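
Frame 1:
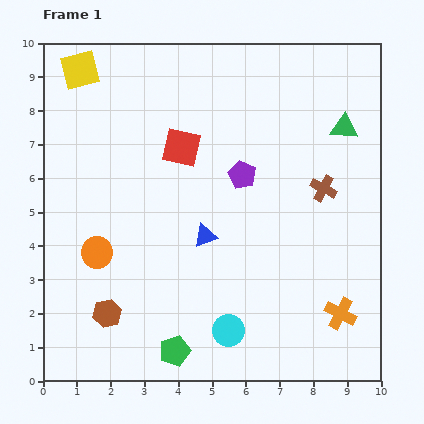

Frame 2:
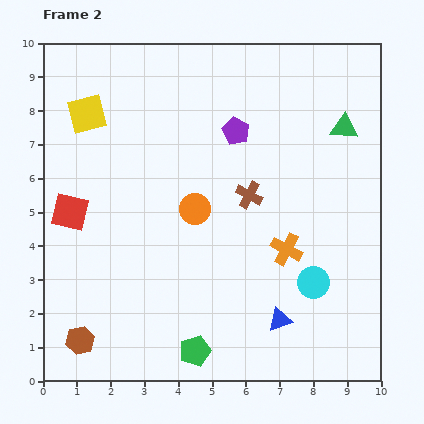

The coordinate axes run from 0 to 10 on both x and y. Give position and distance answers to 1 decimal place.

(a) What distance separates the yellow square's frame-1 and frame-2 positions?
1.3

The yellow square moved from (1.1, 9.2) to (1.3, 7.9), a distance of √(0.2² + 1.3²) ≈ 1.3.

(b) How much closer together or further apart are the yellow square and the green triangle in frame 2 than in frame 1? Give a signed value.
-0.4

Distance in frame 1: 8.0. Distance in frame 2: 7.6.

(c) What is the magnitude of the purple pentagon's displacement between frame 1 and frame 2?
1.3

The purple pentagon moved from (5.9, 6.1) to (5.7, 7.4), a distance of √(0.2² + 1.3²) ≈ 1.3.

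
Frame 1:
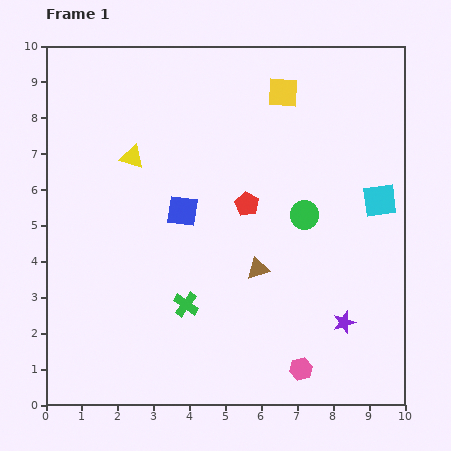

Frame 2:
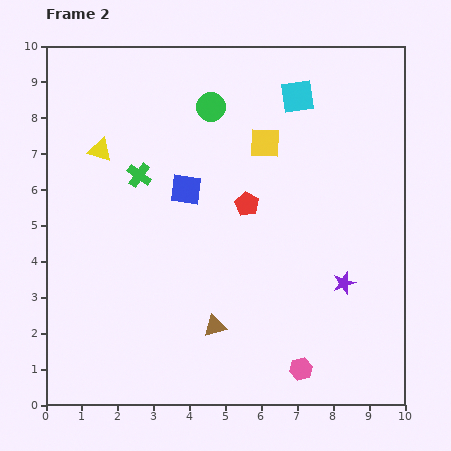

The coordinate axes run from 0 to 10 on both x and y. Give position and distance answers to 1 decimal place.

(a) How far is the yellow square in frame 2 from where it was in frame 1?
1.5

The yellow square moved from (6.6, 8.7) to (6.1, 7.3), a distance of √(0.5² + 1.4²) ≈ 1.5.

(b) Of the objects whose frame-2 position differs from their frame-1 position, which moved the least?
the blue square

(moved 0.6)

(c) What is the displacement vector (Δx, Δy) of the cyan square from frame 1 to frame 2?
(-2.3, 2.9)

The cyan square was at (9.3, 5.7) in frame 1 and (7.0, 8.6) in frame 2.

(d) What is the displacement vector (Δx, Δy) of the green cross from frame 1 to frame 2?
(-1.3, 3.6)

The green cross was at (3.9, 2.8) in frame 1 and (2.6, 6.4) in frame 2.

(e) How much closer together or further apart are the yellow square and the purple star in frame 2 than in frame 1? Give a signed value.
-2.1

Distance in frame 1: 6.6. Distance in frame 2: 4.5.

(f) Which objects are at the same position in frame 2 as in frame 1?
the red pentagon, the pink hexagon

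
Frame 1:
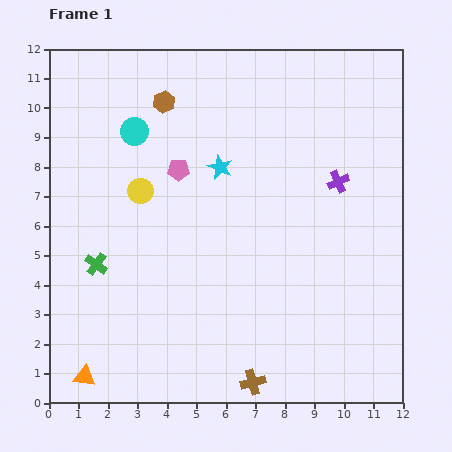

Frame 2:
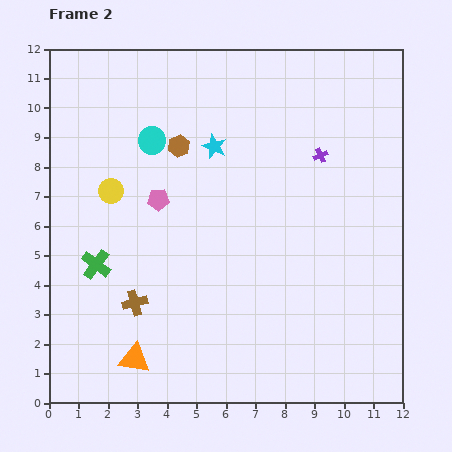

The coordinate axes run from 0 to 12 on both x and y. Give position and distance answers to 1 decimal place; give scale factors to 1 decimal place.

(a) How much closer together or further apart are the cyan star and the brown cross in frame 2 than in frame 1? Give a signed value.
-1.5

Distance in frame 1: 7.4. Distance in frame 2: 5.9.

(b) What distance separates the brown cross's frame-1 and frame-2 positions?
4.8

The brown cross moved from (6.9, 0.7) to (2.9, 3.4), a distance of √(4.0² + 2.7²) ≈ 4.8.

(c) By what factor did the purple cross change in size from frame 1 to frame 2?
0.7×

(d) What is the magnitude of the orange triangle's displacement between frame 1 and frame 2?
1.8

The orange triangle moved from (1.2, 0.9) to (2.9, 1.5), a distance of √(1.7² + 0.6²) ≈ 1.8.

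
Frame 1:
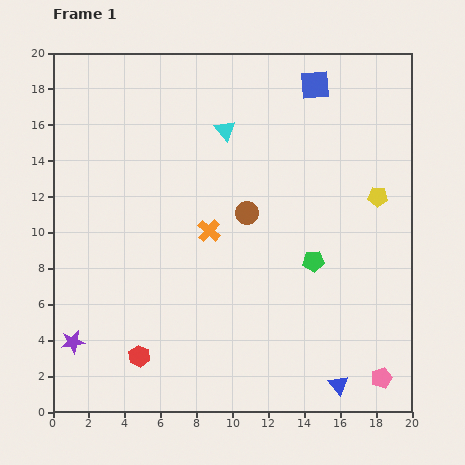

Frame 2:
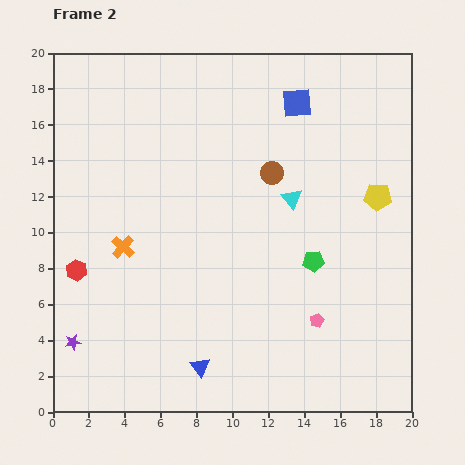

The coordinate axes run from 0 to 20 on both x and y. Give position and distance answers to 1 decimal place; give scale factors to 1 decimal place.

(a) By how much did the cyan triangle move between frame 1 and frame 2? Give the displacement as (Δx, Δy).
(3.7, -3.8)

The cyan triangle was at (9.6, 15.7) in frame 1 and (13.3, 11.9) in frame 2.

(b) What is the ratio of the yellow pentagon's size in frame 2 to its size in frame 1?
1.4×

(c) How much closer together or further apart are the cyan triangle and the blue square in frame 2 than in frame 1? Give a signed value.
-0.3

Distance in frame 1: 5.6. Distance in frame 2: 5.3.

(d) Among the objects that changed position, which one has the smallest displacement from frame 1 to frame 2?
the blue square

(moved 1.4)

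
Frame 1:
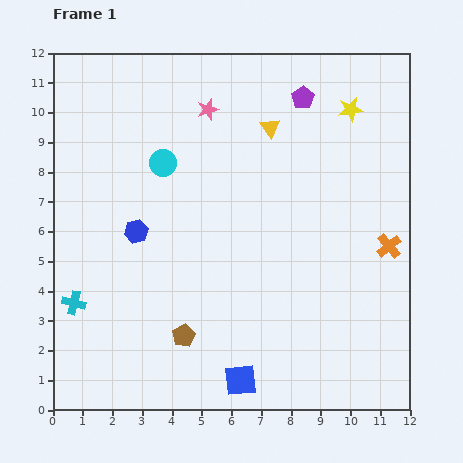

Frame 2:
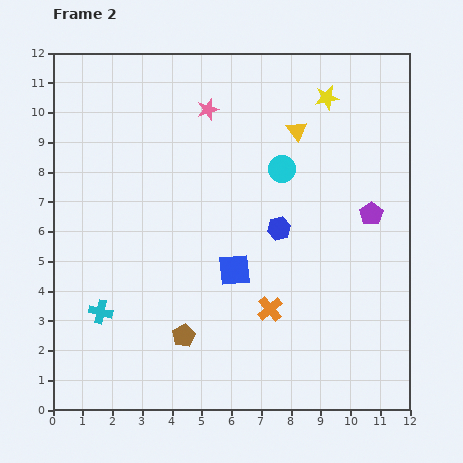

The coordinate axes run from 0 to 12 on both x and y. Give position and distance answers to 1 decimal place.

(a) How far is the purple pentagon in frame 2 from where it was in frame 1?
4.5

The purple pentagon moved from (8.4, 10.5) to (10.7, 6.6), a distance of √(2.3² + 3.9²) ≈ 4.5.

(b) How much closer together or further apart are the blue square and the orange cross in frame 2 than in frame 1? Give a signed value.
-4.9

Distance in frame 1: 6.7. Distance in frame 2: 1.8.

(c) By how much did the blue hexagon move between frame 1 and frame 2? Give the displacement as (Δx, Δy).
(4.8, 0.1)

The blue hexagon was at (2.8, 6.0) in frame 1 and (7.6, 6.1) in frame 2.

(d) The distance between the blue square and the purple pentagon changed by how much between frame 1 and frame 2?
-4.7

Distance in frame 1: 9.7. Distance in frame 2: 5.0.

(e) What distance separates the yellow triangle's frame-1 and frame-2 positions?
0.9

The yellow triangle moved from (7.3, 9.5) to (8.2, 9.4), a distance of √(0.9² + 0.1²) ≈ 0.9.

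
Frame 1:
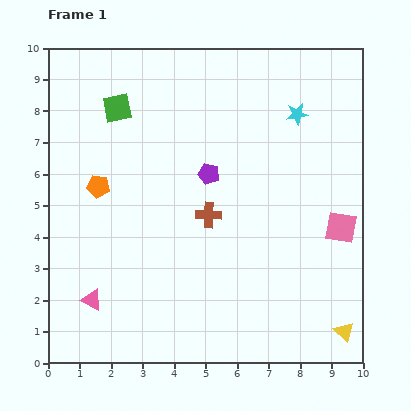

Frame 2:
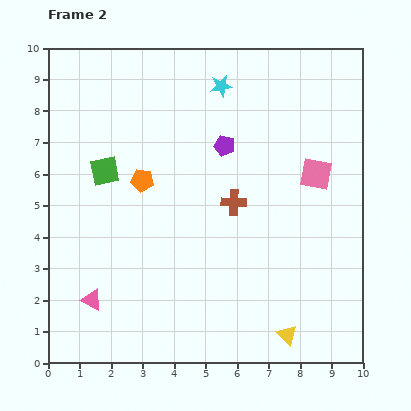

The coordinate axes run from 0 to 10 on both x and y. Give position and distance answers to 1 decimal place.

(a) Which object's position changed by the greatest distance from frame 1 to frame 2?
the cyan star

(moved 2.6; next 2.0)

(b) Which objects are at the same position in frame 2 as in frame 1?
the pink triangle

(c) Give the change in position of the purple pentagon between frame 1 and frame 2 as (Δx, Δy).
(0.5, 0.9)

The purple pentagon was at (5.1, 6.0) in frame 1 and (5.6, 6.9) in frame 2.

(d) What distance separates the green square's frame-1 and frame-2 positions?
2.0

The green square moved from (2.2, 8.1) to (1.8, 6.1), a distance of √(0.4² + 2.0²) ≈ 2.0.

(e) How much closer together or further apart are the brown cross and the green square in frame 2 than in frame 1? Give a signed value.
-0.3

Distance in frame 1: 4.5. Distance in frame 2: 4.2.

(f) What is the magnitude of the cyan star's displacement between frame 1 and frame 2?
2.6

The cyan star moved from (7.9, 7.9) to (5.5, 8.8), a distance of √(2.4² + 0.9²) ≈ 2.6.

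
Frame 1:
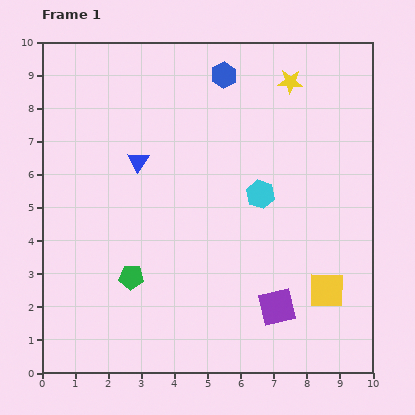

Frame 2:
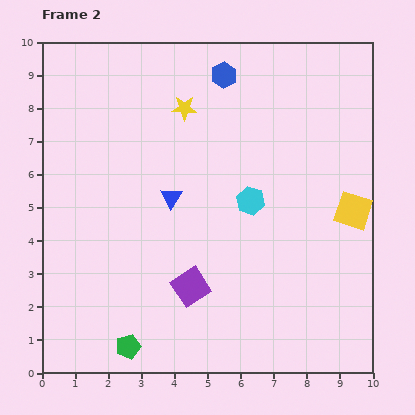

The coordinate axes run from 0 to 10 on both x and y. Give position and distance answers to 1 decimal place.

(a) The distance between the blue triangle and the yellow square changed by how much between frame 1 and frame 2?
-1.4

Distance in frame 1: 6.9. Distance in frame 2: 5.5.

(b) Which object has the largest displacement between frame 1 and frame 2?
the yellow star

(moved 3.3; next 2.7)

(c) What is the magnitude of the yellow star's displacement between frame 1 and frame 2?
3.3

The yellow star moved from (7.5, 8.8) to (4.3, 8.0), a distance of √(3.2² + 0.8²) ≈ 3.3.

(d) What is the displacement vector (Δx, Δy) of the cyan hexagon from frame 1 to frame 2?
(-0.3, -0.2)

The cyan hexagon was at (6.6, 5.4) in frame 1 and (6.3, 5.2) in frame 2.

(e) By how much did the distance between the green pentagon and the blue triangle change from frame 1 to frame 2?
+1.2

Distance in frame 1: 3.5. Distance in frame 2: 4.7.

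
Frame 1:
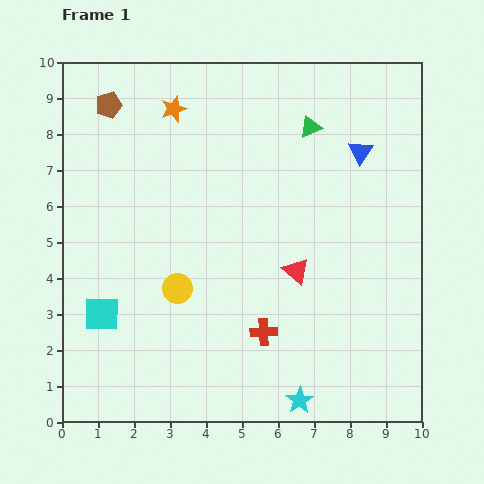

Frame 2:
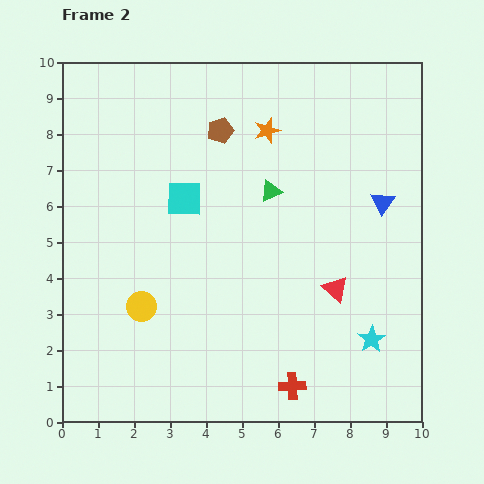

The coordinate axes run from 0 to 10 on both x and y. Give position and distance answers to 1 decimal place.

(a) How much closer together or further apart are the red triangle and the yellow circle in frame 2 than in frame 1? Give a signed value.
+2.1

Distance in frame 1: 3.3. Distance in frame 2: 5.4.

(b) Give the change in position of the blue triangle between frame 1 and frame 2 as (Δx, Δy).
(0.6, -1.4)

The blue triangle was at (8.3, 7.5) in frame 1 and (8.9, 6.1) in frame 2.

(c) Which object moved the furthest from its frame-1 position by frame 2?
the cyan square

(moved 3.9; next 3.2)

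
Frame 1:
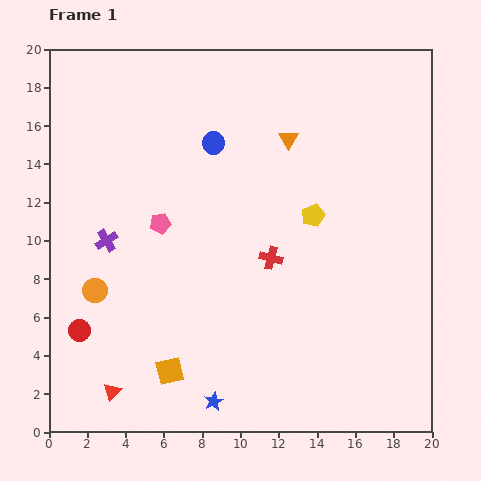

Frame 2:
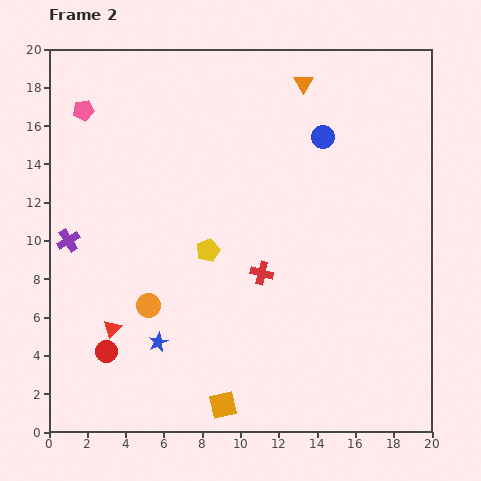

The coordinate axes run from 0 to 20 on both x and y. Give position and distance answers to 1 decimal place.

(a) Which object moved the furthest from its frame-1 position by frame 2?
the pink pentagon

(moved 7.1; next 5.8)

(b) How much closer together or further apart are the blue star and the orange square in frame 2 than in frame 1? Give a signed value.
+1.9

Distance in frame 1: 2.8. Distance in frame 2: 4.7.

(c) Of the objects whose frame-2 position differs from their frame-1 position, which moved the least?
the red cross

(moved 0.9)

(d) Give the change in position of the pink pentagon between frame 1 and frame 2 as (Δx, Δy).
(-4.0, 5.9)

The pink pentagon was at (5.8, 10.9) in frame 1 and (1.8, 16.8) in frame 2.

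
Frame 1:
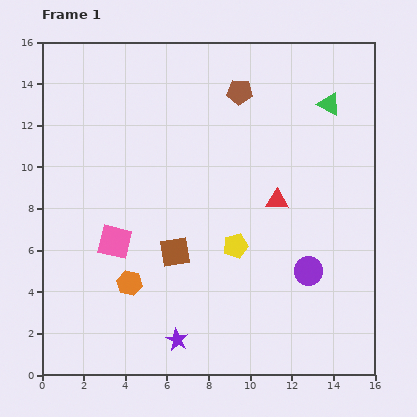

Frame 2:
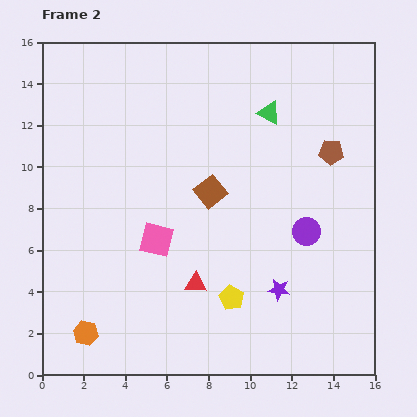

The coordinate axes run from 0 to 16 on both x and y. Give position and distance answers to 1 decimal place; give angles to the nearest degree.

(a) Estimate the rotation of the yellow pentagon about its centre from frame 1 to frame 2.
30° counter-clockwise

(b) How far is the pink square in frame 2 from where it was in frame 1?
2.0

The pink square moved from (3.5, 6.4) to (5.5, 6.5), a distance of √(2.0² + 0.1²) ≈ 2.0.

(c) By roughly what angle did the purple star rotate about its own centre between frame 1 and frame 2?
20° counter-clockwise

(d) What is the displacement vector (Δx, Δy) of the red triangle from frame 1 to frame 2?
(-3.9, -4.0)

The red triangle was at (11.3, 8.4) in frame 1 and (7.4, 4.4) in frame 2.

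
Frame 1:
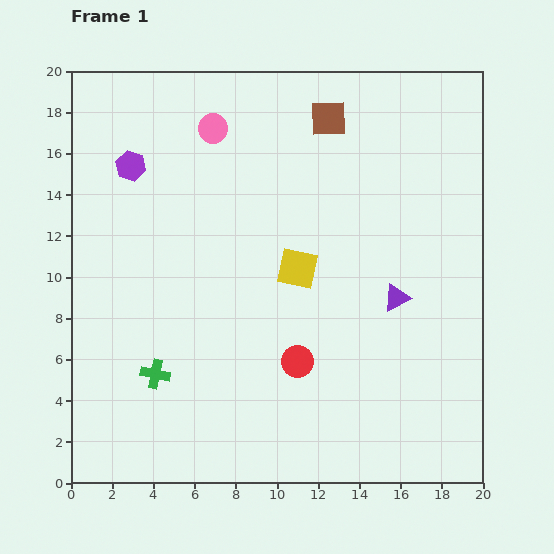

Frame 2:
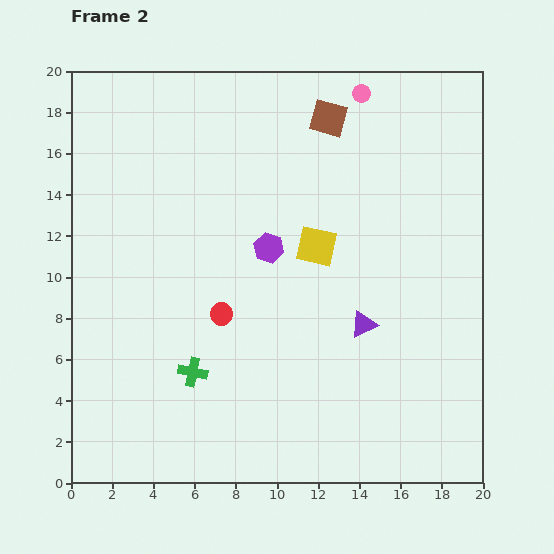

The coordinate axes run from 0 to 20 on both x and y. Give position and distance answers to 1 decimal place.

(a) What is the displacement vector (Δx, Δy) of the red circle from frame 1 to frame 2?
(-3.7, 2.3)

The red circle was at (11.0, 5.9) in frame 1 and (7.3, 8.2) in frame 2.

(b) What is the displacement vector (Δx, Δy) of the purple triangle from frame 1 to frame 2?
(-1.6, -1.3)

The purple triangle was at (15.8, 9.0) in frame 1 and (14.2, 7.7) in frame 2.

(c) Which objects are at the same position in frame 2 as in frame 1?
the brown square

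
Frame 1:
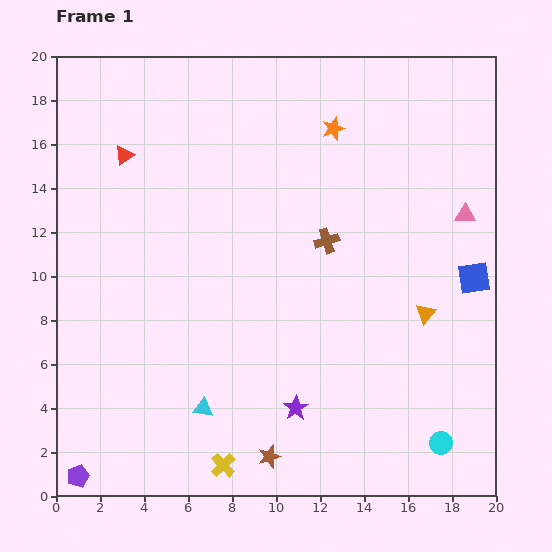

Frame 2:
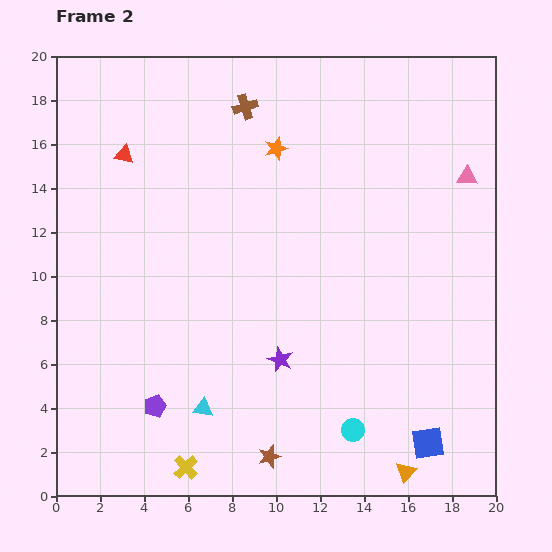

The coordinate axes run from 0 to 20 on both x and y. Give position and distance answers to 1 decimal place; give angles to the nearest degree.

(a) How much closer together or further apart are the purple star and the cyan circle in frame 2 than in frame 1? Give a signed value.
-2.2

Distance in frame 1: 6.8. Distance in frame 2: 4.6.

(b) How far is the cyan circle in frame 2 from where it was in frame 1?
4.0

The cyan circle moved from (17.5, 2.4) to (13.5, 3.0), a distance of √(4.0² + 0.6²) ≈ 4.0.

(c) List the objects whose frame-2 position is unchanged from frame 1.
the red triangle, the cyan triangle, the brown star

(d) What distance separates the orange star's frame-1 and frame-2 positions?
2.8

The orange star moved from (12.6, 16.7) to (10.0, 15.8), a distance of √(2.6² + 0.9²) ≈ 2.8.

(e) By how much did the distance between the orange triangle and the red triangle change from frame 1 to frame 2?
+3.8

Distance in frame 1: 15.5. Distance in frame 2: 19.3.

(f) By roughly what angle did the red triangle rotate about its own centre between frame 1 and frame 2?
46° clockwise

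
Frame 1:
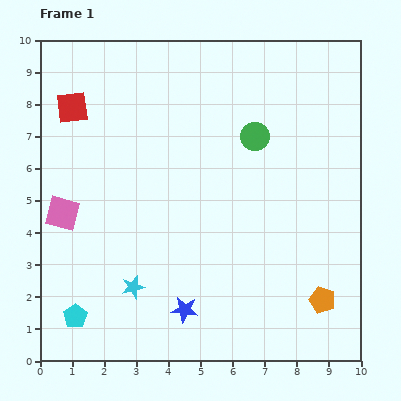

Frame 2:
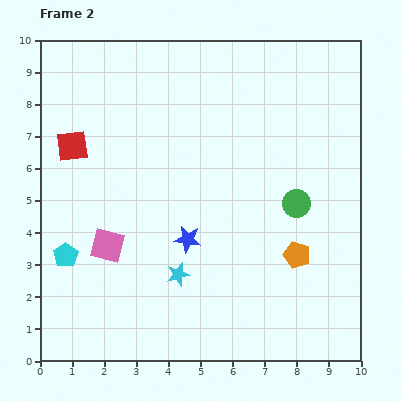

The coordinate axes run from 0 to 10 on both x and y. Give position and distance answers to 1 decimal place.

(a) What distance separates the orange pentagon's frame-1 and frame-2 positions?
1.6

The orange pentagon moved from (8.8, 1.9) to (8.0, 3.3), a distance of √(0.8² + 1.4²) ≈ 1.6.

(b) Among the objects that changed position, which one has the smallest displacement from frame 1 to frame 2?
the red square

(moved 1.2)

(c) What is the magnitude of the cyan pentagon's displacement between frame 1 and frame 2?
1.9

The cyan pentagon moved from (1.1, 1.4) to (0.8, 3.3), a distance of √(0.3² + 1.9²) ≈ 1.9.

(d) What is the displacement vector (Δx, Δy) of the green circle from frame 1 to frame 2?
(1.3, -2.1)

The green circle was at (6.7, 7.0) in frame 1 and (8.0, 4.9) in frame 2.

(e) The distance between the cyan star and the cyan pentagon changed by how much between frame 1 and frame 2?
+1.6

Distance in frame 1: 2.0. Distance in frame 2: 3.6.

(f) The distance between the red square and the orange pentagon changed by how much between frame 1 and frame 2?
-2.0

Distance in frame 1: 9.8. Distance in frame 2: 7.8.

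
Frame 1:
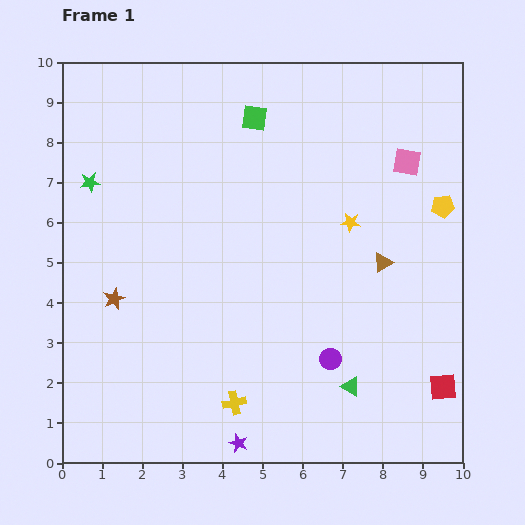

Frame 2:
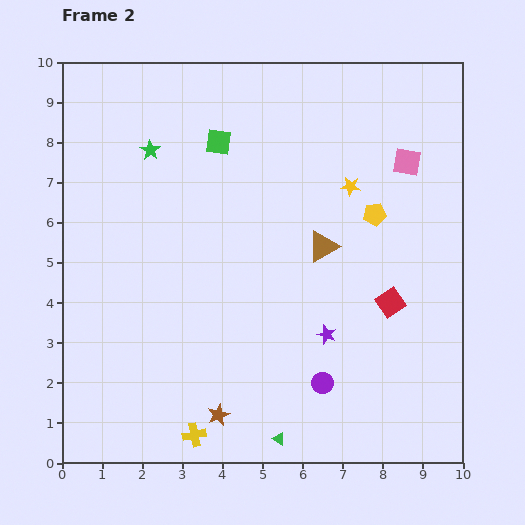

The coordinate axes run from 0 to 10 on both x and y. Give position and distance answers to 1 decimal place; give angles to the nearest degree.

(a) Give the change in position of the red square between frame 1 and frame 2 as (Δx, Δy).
(-1.3, 2.1)

The red square was at (9.5, 1.9) in frame 1 and (8.2, 4.0) in frame 2.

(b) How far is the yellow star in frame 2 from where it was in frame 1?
0.9

The yellow star moved from (7.2, 6.0) to (7.2, 6.9), a distance of √(0.0² + 0.9²) ≈ 0.9.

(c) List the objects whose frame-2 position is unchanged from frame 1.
the pink square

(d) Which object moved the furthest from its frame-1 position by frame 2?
the brown star

(moved 3.9; next 3.5)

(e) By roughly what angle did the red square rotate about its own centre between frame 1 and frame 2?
29° counter-clockwise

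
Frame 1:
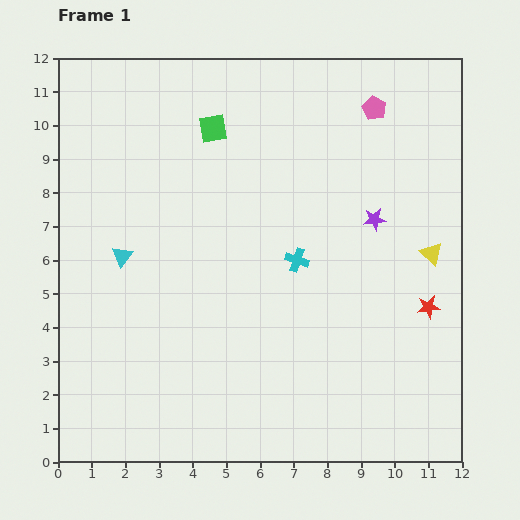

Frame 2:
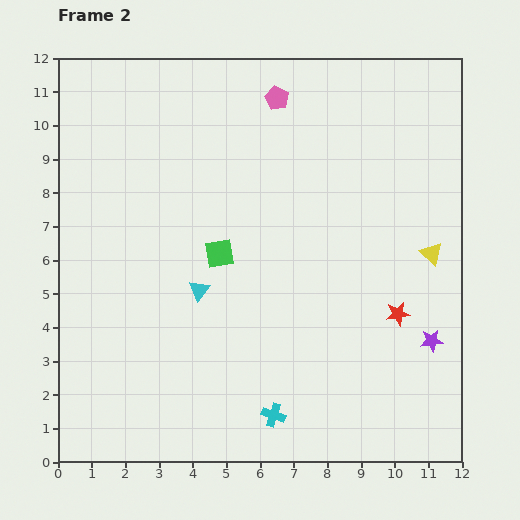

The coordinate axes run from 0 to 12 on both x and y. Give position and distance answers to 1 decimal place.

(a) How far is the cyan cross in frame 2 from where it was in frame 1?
4.7

The cyan cross moved from (7.1, 6.0) to (6.4, 1.4), a distance of √(0.7² + 4.6²) ≈ 4.7.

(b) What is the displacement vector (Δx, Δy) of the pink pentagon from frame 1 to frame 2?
(-2.9, 0.3)

The pink pentagon was at (9.4, 10.5) in frame 1 and (6.5, 10.8) in frame 2.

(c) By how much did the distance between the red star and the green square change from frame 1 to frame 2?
-2.7

Distance in frame 1: 8.3. Distance in frame 2: 5.6.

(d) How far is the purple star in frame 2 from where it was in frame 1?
4.0

The purple star moved from (9.4, 7.2) to (11.1, 3.6), a distance of √(1.7² + 3.6²) ≈ 4.0.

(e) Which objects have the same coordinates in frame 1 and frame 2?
the yellow triangle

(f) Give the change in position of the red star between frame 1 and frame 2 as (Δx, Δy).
(-0.9, -0.2)

The red star was at (11.0, 4.6) in frame 1 and (10.1, 4.4) in frame 2.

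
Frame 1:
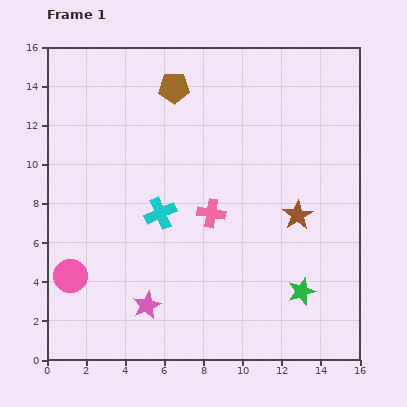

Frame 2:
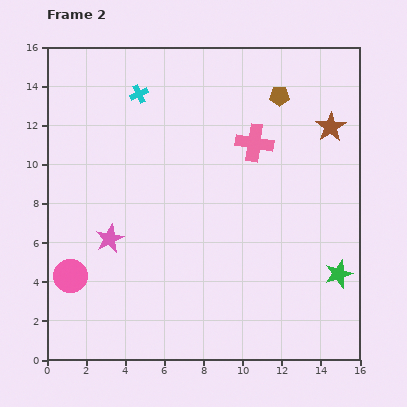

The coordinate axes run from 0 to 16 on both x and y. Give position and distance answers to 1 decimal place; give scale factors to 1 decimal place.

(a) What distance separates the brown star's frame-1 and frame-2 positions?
4.8

The brown star moved from (12.8, 7.4) to (14.5, 11.9), a distance of √(1.7² + 4.5²) ≈ 4.8.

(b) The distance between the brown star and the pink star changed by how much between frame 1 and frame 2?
+3.7

Distance in frame 1: 9.0. Distance in frame 2: 12.7.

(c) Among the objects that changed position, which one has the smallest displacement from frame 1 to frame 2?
the green star

(moved 2.1)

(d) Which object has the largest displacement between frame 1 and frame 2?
the cyan cross

(moved 6.2; next 5.4)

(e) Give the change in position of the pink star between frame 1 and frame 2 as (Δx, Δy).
(-1.9, 3.4)

The pink star was at (5.1, 2.8) in frame 1 and (3.2, 6.2) in frame 2.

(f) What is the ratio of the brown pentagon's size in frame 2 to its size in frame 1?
0.6×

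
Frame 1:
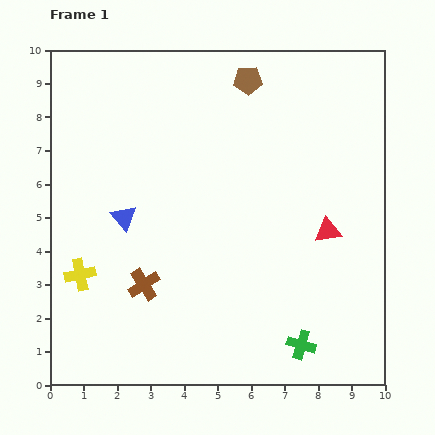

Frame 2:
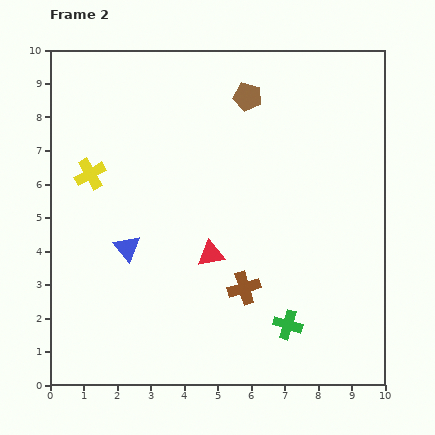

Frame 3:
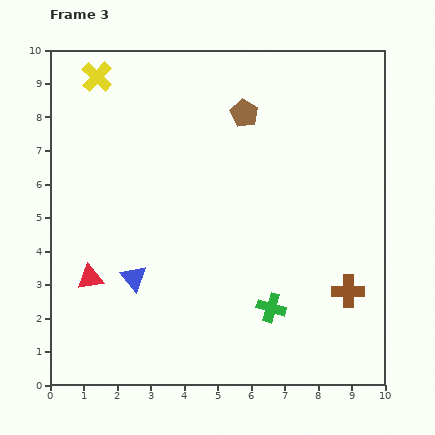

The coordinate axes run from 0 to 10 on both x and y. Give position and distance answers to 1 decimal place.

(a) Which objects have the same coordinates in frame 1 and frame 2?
none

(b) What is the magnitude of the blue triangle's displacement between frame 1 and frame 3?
1.8

The blue triangle moved from (2.2, 5.0) to (2.5, 3.2), a distance of √(0.3² + 1.8²) ≈ 1.8.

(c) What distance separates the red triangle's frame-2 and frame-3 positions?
3.7

The red triangle moved from (4.8, 3.9) to (1.2, 3.2), a distance of √(3.6² + 0.7²) ≈ 3.7.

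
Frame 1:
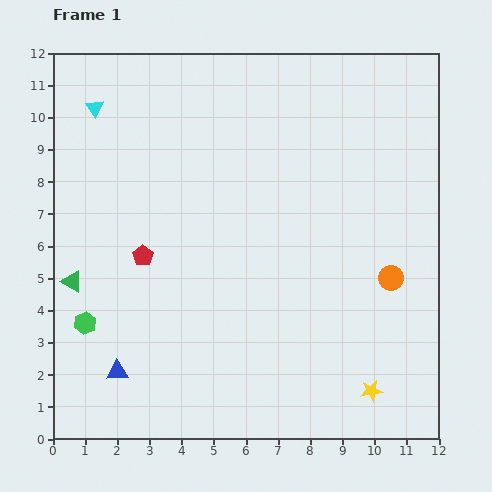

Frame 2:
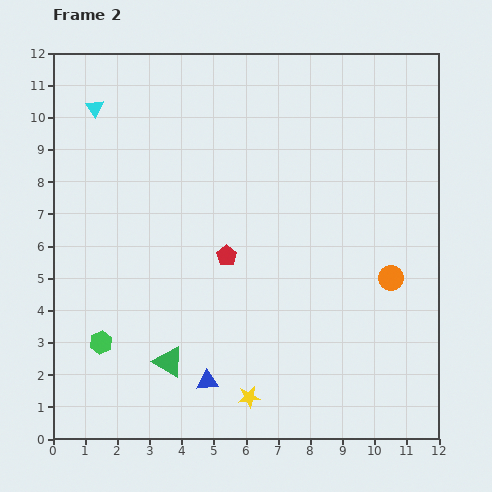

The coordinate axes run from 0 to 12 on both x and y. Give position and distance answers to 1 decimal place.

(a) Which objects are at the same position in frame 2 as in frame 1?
the cyan triangle, the orange circle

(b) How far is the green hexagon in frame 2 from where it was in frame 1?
0.8

The green hexagon moved from (1.0, 3.6) to (1.5, 3.0), a distance of √(0.5² + 0.6²) ≈ 0.8.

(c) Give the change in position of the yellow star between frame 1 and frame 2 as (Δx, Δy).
(-3.8, -0.2)

The yellow star was at (9.9, 1.5) in frame 1 and (6.1, 1.3) in frame 2.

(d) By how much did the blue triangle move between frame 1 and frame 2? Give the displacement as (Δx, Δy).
(2.8, -0.3)

The blue triangle was at (2.0, 2.1) in frame 1 and (4.8, 1.8) in frame 2.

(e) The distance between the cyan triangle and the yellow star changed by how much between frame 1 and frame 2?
-2.1

Distance in frame 1: 12.3. Distance in frame 2: 10.2.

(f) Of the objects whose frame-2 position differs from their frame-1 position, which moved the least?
the green hexagon

(moved 0.8)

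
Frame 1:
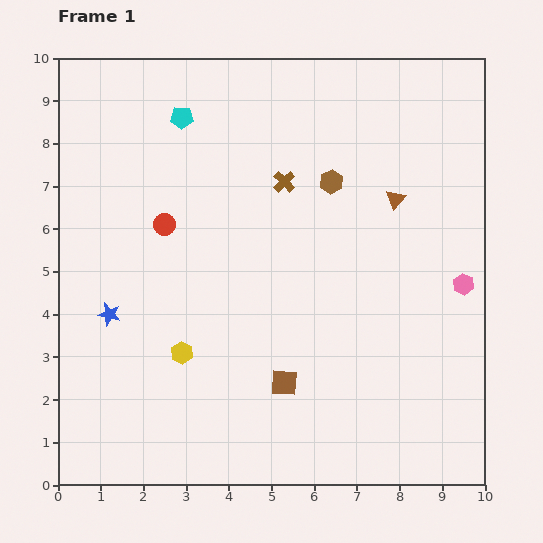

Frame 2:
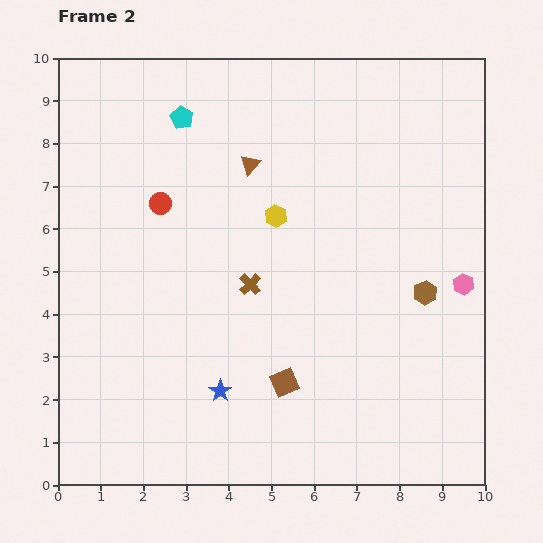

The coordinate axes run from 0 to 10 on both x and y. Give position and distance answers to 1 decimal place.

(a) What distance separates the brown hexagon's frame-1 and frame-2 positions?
3.4

The brown hexagon moved from (6.4, 7.1) to (8.6, 4.5), a distance of √(2.2² + 2.6²) ≈ 3.4.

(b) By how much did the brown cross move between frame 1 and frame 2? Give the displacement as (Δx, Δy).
(-0.8, -2.4)

The brown cross was at (5.3, 7.1) in frame 1 and (4.5, 4.7) in frame 2.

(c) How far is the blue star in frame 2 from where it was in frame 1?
3.2

The blue star moved from (1.2, 4.0) to (3.8, 2.2), a distance of √(2.6² + 1.8²) ≈ 3.2.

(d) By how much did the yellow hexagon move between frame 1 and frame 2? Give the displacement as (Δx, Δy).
(2.2, 3.2)

The yellow hexagon was at (2.9, 3.1) in frame 1 and (5.1, 6.3) in frame 2.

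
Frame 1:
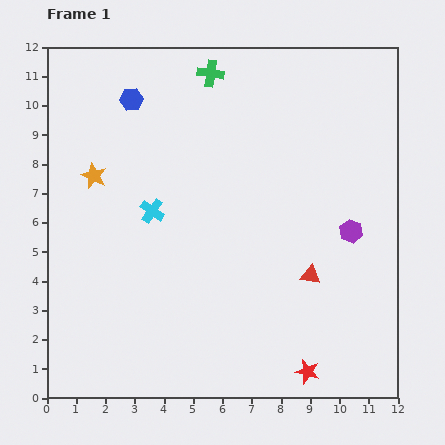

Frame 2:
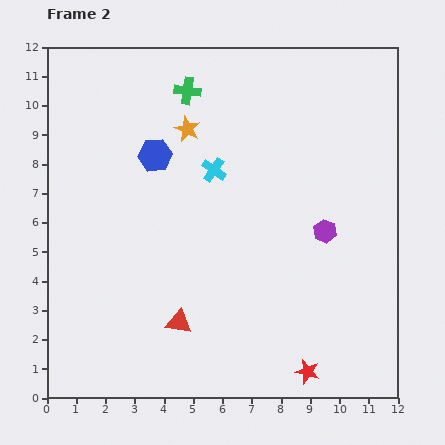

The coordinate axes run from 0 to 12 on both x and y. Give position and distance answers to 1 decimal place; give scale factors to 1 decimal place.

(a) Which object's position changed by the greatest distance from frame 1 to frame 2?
the red triangle

(moved 4.8; next 3.6)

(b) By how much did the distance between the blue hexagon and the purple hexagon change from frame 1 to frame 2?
-2.3

Distance in frame 1: 8.7. Distance in frame 2: 6.4.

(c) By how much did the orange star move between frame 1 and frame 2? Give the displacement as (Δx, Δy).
(3.2, 1.6)

The orange star was at (1.6, 7.6) in frame 1 and (4.8, 9.2) in frame 2.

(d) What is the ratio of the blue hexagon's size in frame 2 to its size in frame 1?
1.4×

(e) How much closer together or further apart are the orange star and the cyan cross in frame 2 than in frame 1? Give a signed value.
-0.6

Distance in frame 1: 2.3. Distance in frame 2: 1.7.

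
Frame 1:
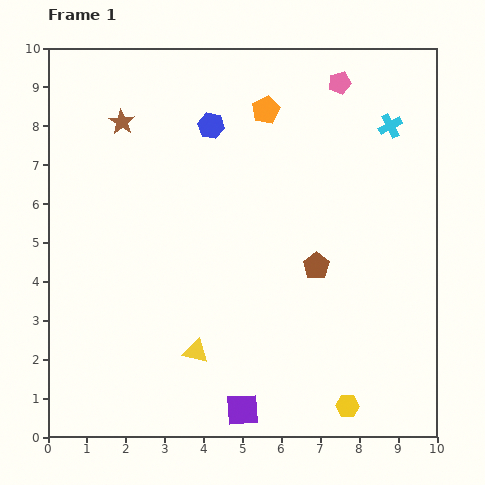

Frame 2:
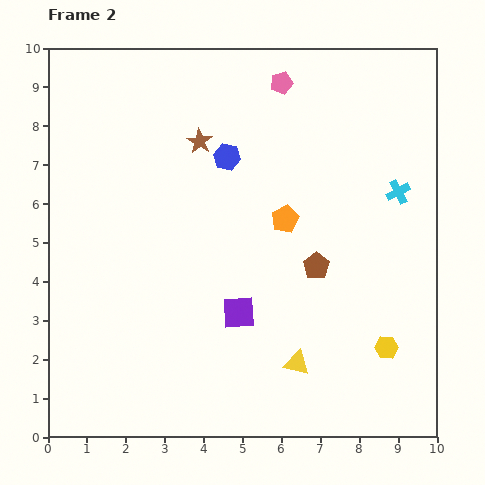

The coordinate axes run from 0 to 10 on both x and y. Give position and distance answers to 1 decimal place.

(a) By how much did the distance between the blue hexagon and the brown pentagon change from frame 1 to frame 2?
-0.9

Distance in frame 1: 4.5. Distance in frame 2: 3.6.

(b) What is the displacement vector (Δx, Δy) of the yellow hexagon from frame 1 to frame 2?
(1.0, 1.5)

The yellow hexagon was at (7.7, 0.8) in frame 1 and (8.7, 2.3) in frame 2.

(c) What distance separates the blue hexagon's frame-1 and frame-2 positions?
0.9

The blue hexagon moved from (4.2, 8.0) to (4.6, 7.2), a distance of √(0.4² + 0.8²) ≈ 0.9.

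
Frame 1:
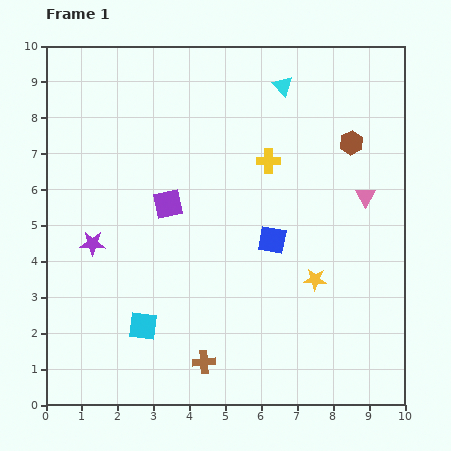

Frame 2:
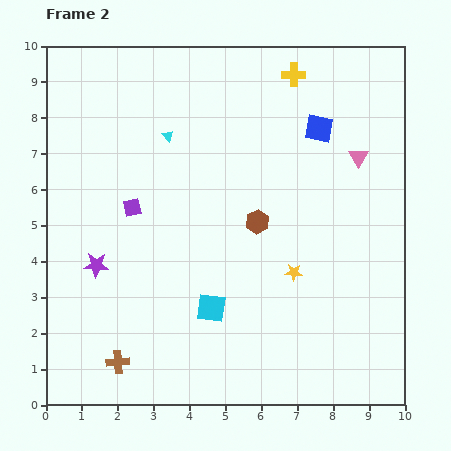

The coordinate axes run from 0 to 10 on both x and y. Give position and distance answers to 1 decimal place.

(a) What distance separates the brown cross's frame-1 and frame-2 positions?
2.4

The brown cross moved from (4.4, 1.2) to (2.0, 1.2), a distance of √(2.4² + 0.0²) ≈ 2.4.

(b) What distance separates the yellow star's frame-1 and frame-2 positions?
0.6

The yellow star moved from (7.5, 3.5) to (6.9, 3.7), a distance of √(0.6² + 0.2²) ≈ 0.6.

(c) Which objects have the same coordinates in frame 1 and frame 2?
none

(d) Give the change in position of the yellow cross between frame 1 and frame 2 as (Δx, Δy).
(0.7, 2.4)

The yellow cross was at (6.2, 6.8) in frame 1 and (6.9, 9.2) in frame 2.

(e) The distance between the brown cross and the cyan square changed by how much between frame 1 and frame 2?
+1.0

Distance in frame 1: 2.0. Distance in frame 2: 3.0.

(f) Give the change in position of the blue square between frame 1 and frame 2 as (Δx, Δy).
(1.3, 3.1)

The blue square was at (6.3, 4.6) in frame 1 and (7.6, 7.7) in frame 2.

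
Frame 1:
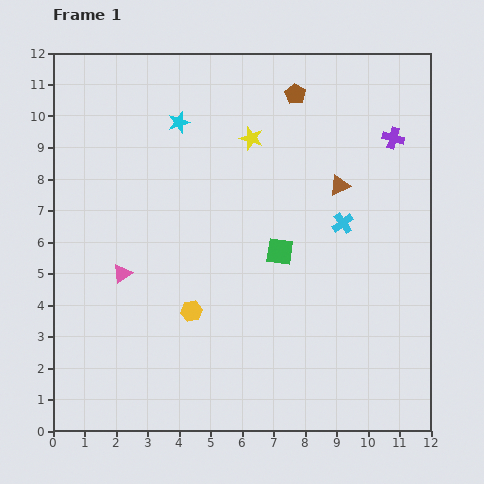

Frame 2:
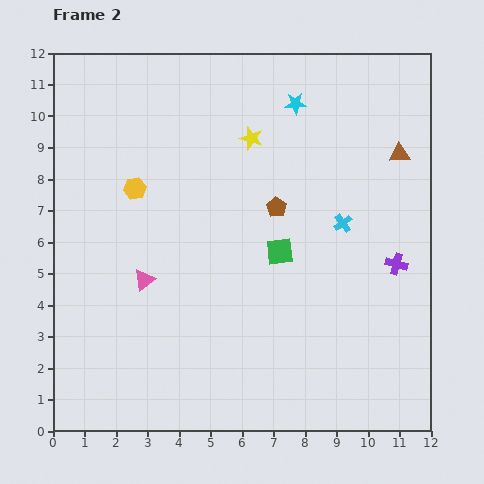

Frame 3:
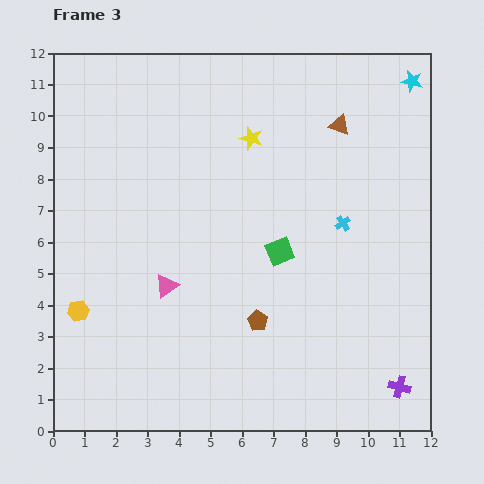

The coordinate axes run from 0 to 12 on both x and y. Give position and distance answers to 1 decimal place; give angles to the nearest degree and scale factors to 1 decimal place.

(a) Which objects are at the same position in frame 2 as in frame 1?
the yellow star, the cyan cross, the green square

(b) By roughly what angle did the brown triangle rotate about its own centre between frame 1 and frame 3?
44° clockwise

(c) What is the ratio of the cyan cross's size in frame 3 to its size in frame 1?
0.7×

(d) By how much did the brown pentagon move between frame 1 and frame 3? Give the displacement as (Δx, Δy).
(-1.2, -7.2)

The brown pentagon was at (7.7, 10.7) in frame 1 and (6.5, 3.5) in frame 3.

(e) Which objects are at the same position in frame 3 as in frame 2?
the yellow star, the cyan cross, the green square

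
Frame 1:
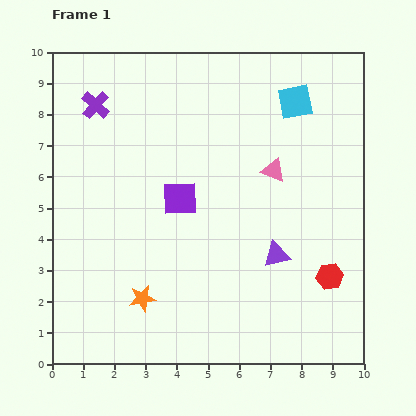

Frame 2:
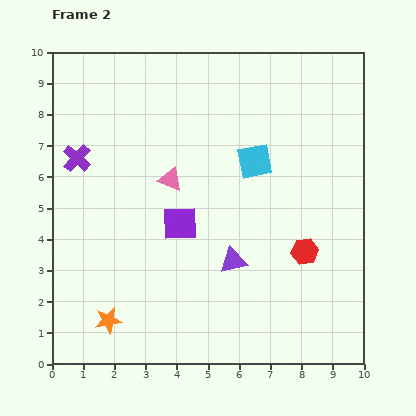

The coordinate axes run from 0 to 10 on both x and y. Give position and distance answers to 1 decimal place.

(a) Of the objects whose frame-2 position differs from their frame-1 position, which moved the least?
the purple square

(moved 0.8)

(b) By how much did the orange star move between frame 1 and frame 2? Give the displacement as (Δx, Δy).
(-1.1, -0.7)

The orange star was at (2.9, 2.1) in frame 1 and (1.8, 1.4) in frame 2.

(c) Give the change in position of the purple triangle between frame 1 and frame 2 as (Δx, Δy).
(-1.4, -0.2)

The purple triangle was at (7.2, 3.5) in frame 1 and (5.8, 3.3) in frame 2.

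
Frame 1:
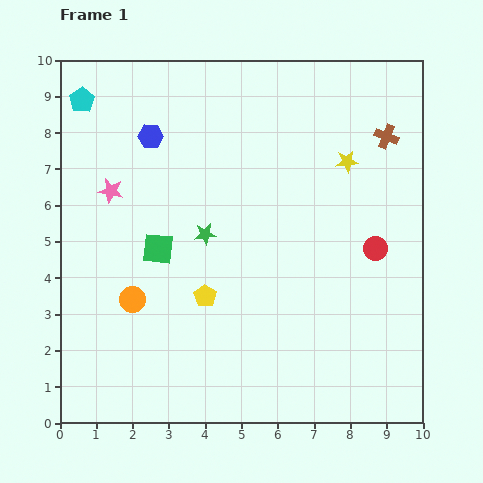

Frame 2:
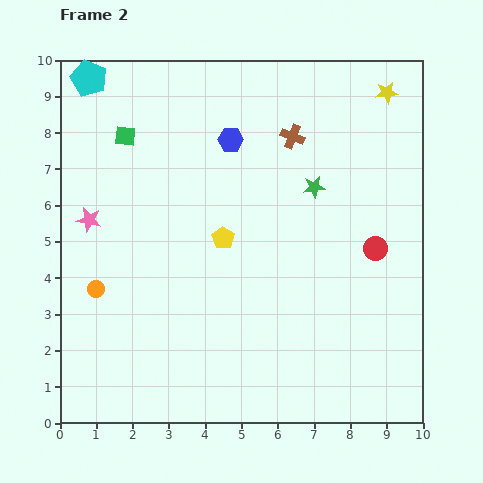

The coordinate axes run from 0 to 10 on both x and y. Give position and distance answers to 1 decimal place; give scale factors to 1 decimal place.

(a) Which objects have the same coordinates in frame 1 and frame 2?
the red circle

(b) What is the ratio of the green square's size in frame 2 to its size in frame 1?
0.6×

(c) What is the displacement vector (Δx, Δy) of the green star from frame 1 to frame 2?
(3.0, 1.3)

The green star was at (4.0, 5.2) in frame 1 and (7.0, 6.5) in frame 2.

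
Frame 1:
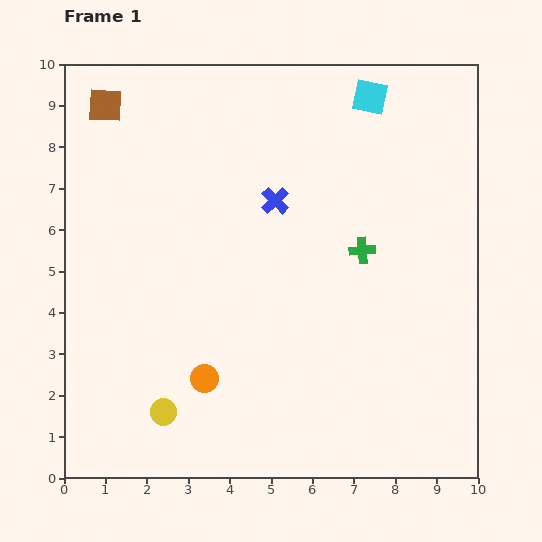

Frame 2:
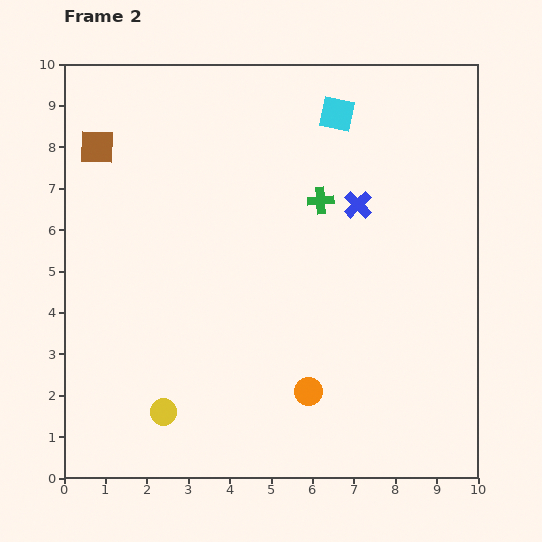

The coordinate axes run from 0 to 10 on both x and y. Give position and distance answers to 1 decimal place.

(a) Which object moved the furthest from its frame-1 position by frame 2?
the orange circle

(moved 2.5; next 2.0)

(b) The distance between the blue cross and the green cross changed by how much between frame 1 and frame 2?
-1.5

Distance in frame 1: 2.4. Distance in frame 2: 0.9.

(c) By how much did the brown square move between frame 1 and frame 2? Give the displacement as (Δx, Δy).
(-0.2, -1.0)

The brown square was at (1.0, 9.0) in frame 1 and (0.8, 8.0) in frame 2.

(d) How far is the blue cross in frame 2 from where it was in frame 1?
2.0

The blue cross moved from (5.1, 6.7) to (7.1, 6.6), a distance of √(2.0² + 0.1²) ≈ 2.0.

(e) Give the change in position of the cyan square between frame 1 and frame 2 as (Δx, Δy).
(-0.8, -0.4)

The cyan square was at (7.4, 9.2) in frame 1 and (6.6, 8.8) in frame 2.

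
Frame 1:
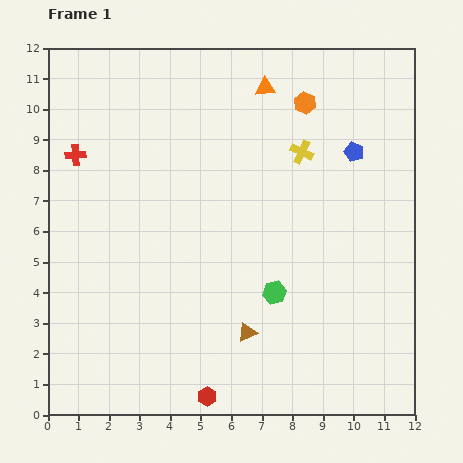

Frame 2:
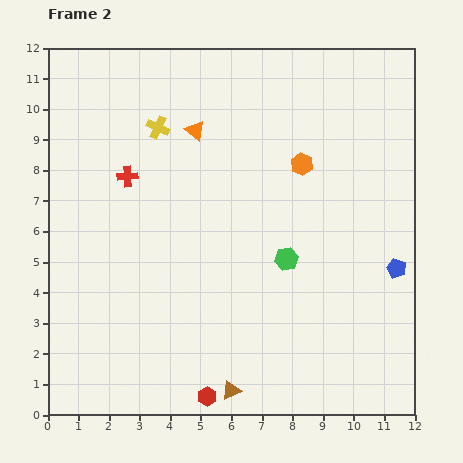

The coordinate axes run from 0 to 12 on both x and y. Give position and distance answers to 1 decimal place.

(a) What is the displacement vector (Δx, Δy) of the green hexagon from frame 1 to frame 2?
(0.4, 1.1)

The green hexagon was at (7.4, 4.0) in frame 1 and (7.8, 5.1) in frame 2.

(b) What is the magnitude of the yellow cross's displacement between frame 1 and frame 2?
4.8

The yellow cross moved from (8.3, 8.6) to (3.6, 9.4), a distance of √(4.7² + 0.8²) ≈ 4.8.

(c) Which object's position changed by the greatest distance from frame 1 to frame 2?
the yellow cross

(moved 4.8; next 4.0)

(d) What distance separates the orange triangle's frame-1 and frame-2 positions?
2.7

The orange triangle moved from (7.1, 10.7) to (4.8, 9.3), a distance of √(2.3² + 1.4²) ≈ 2.7.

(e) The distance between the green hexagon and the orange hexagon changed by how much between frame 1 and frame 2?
-3.2

Distance in frame 1: 6.3. Distance in frame 2: 3.1.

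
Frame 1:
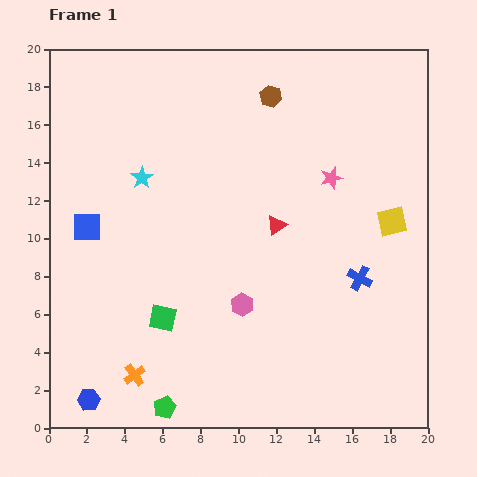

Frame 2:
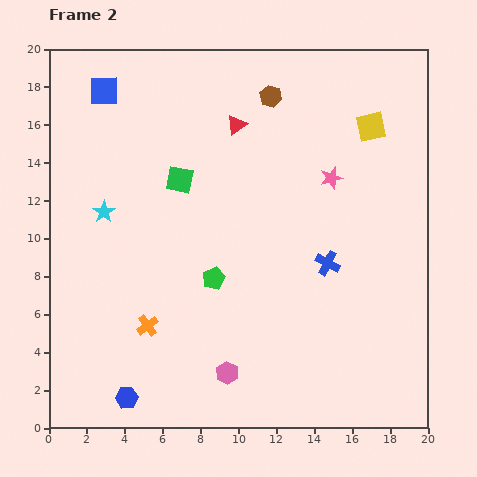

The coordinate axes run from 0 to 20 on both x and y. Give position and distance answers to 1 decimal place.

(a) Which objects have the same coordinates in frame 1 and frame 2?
the pink star, the brown hexagon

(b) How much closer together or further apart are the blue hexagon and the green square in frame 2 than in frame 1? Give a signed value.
+6.0

Distance in frame 1: 5.8. Distance in frame 2: 11.8.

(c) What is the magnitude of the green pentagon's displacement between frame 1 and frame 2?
7.3

The green pentagon moved from (6.1, 1.1) to (8.7, 7.9), a distance of √(2.6² + 6.8²) ≈ 7.3.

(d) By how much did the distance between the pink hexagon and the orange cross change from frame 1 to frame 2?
-1.9

Distance in frame 1: 6.8. Distance in frame 2: 4.9.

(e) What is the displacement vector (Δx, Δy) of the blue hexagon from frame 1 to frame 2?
(2.0, 0.1)

The blue hexagon was at (2.1, 1.5) in frame 1 and (4.1, 1.6) in frame 2.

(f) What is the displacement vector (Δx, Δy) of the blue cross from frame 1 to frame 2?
(-1.7, 0.8)

The blue cross was at (16.4, 7.9) in frame 1 and (14.7, 8.7) in frame 2.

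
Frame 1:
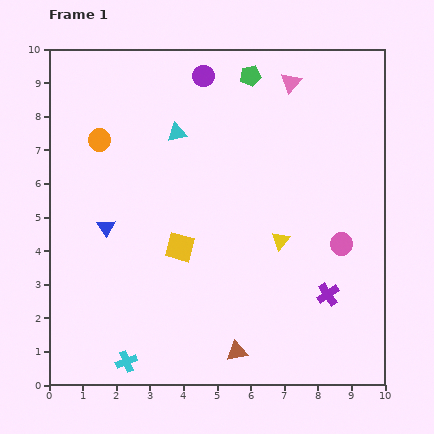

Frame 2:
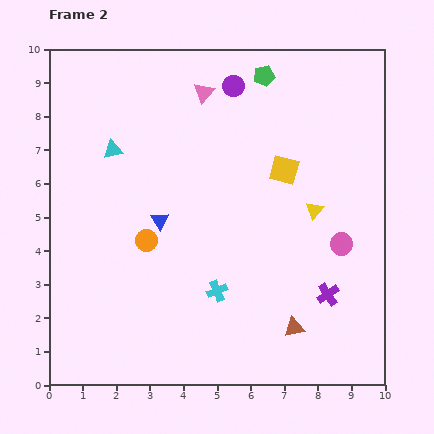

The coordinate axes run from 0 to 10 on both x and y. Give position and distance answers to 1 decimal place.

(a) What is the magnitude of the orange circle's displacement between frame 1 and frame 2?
3.3

The orange circle moved from (1.5, 7.3) to (2.9, 4.3), a distance of √(1.4² + 3.0²) ≈ 3.3.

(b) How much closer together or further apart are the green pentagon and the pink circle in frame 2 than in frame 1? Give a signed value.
-0.2

Distance in frame 1: 5.7. Distance in frame 2: 5.5.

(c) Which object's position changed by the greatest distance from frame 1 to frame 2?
the yellow square

(moved 3.9; next 3.4)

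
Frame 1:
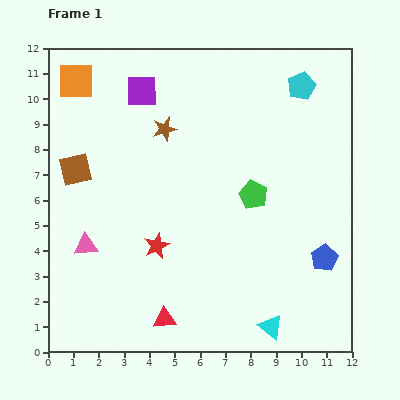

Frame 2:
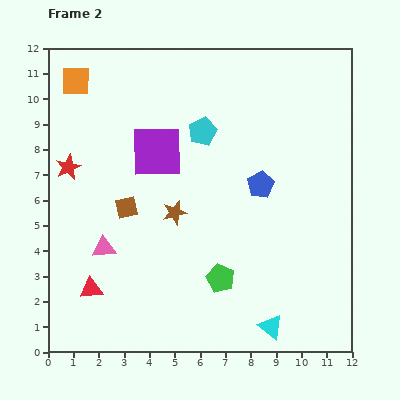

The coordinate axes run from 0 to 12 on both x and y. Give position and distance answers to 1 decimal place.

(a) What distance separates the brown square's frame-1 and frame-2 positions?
2.5

The brown square moved from (1.1, 7.2) to (3.1, 5.7), a distance of √(2.0² + 1.5²) ≈ 2.5.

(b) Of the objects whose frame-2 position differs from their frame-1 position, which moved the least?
the pink triangle

(moved 0.7)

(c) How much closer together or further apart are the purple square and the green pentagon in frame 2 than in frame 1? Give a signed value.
-0.4

Distance in frame 1: 6.0. Distance in frame 2: 5.6.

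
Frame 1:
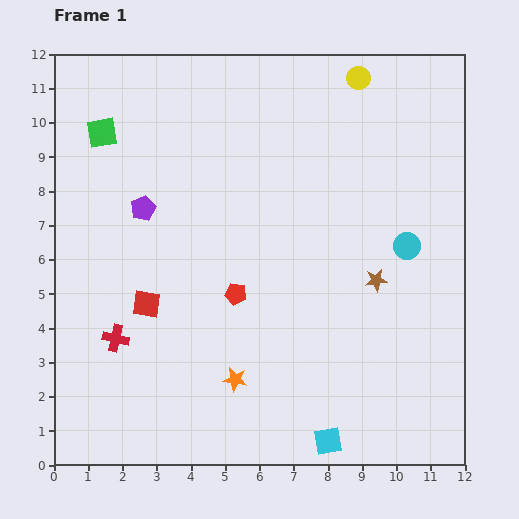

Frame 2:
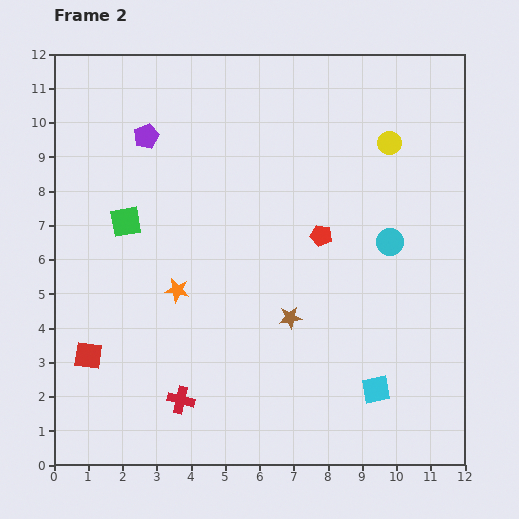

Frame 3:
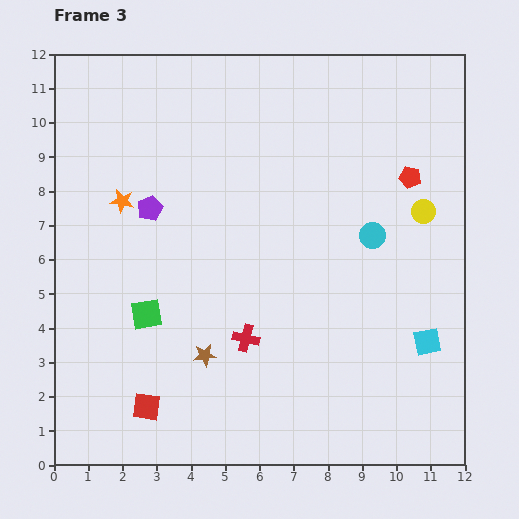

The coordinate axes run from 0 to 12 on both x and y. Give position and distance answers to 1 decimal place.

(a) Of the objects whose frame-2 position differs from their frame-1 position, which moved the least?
the cyan circle

(moved 0.5)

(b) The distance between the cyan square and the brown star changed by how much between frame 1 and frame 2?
-1.6

Distance in frame 1: 4.9. Distance in frame 2: 3.3.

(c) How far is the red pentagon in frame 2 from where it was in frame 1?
3.0

The red pentagon moved from (5.3, 5.0) to (7.8, 6.7), a distance of √(2.5² + 1.7²) ≈ 3.0.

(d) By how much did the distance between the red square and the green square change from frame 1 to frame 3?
-2.5

Distance in frame 1: 5.2. Distance in frame 3: 2.7.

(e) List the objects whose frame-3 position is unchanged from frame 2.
none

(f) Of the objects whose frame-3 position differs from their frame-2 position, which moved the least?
the cyan circle

(moved 0.5)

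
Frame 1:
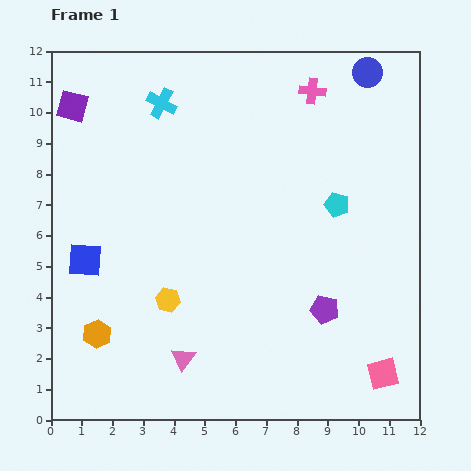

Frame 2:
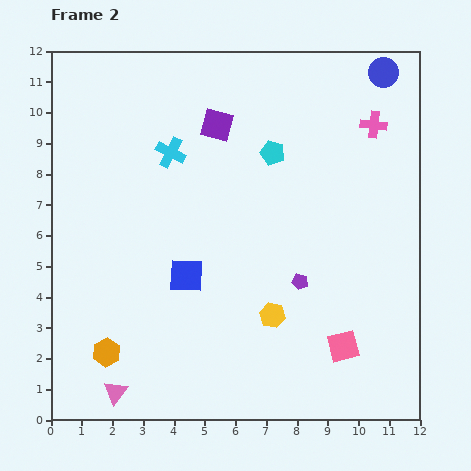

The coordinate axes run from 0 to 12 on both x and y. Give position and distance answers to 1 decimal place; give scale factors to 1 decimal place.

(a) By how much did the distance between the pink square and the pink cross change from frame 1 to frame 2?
-2.2

Distance in frame 1: 9.5. Distance in frame 2: 7.3.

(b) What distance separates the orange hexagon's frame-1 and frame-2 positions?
0.7

The orange hexagon moved from (1.5, 2.8) to (1.8, 2.2), a distance of √(0.3² + 0.6²) ≈ 0.7.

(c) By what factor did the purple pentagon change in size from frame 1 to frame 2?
0.6×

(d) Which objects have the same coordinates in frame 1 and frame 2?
none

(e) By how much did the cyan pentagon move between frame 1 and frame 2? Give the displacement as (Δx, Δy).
(-2.1, 1.7)

The cyan pentagon was at (9.3, 7.0) in frame 1 and (7.2, 8.7) in frame 2.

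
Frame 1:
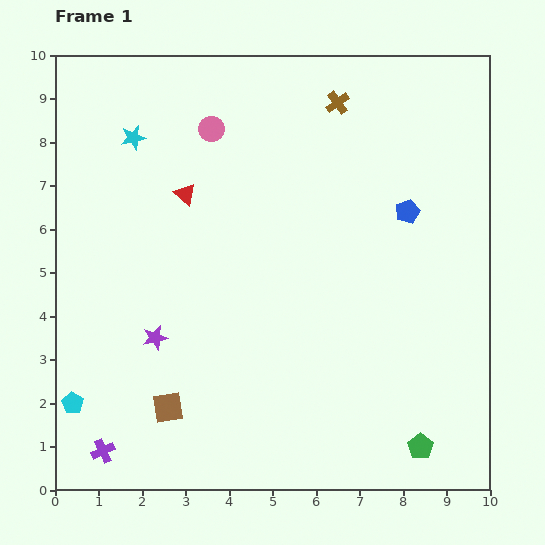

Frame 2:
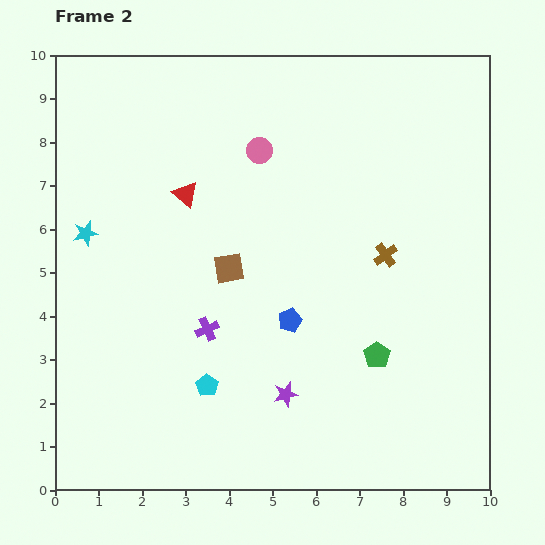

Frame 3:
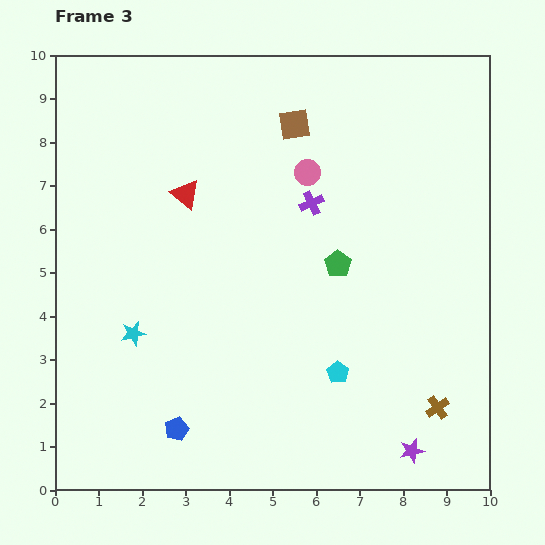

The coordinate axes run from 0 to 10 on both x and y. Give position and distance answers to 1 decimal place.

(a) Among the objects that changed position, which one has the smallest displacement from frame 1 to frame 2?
the pink circle

(moved 1.2)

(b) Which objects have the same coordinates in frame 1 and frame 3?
the red triangle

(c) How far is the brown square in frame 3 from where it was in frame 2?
3.6

The brown square moved from (4.0, 5.1) to (5.5, 8.4), a distance of √(1.5² + 3.3²) ≈ 3.6.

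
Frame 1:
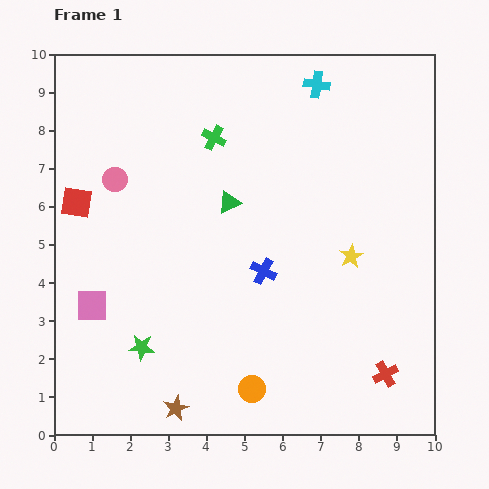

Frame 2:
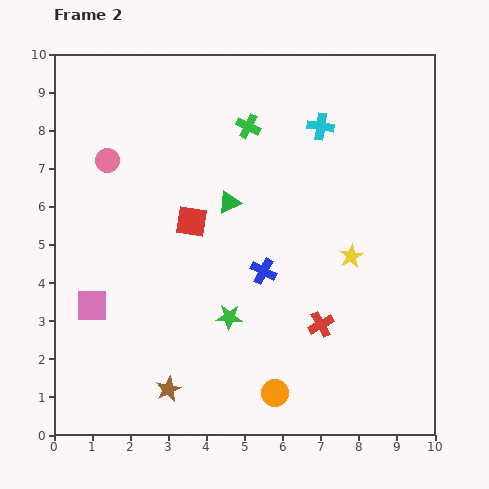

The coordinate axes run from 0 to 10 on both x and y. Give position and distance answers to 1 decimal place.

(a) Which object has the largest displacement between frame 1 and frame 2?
the red square

(moved 3.0; next 2.4)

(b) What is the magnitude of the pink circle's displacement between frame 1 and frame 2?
0.5

The pink circle moved from (1.6, 6.7) to (1.4, 7.2), a distance of √(0.2² + 0.5²) ≈ 0.5.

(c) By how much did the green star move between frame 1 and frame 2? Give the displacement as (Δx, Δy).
(2.3, 0.8)

The green star was at (2.3, 2.3) in frame 1 and (4.6, 3.1) in frame 2.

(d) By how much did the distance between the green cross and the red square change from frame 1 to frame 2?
-1.1

Distance in frame 1: 4.0. Distance in frame 2: 2.9.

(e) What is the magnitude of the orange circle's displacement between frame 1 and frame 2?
0.6

The orange circle moved from (5.2, 1.2) to (5.8, 1.1), a distance of √(0.6² + 0.1²) ≈ 0.6.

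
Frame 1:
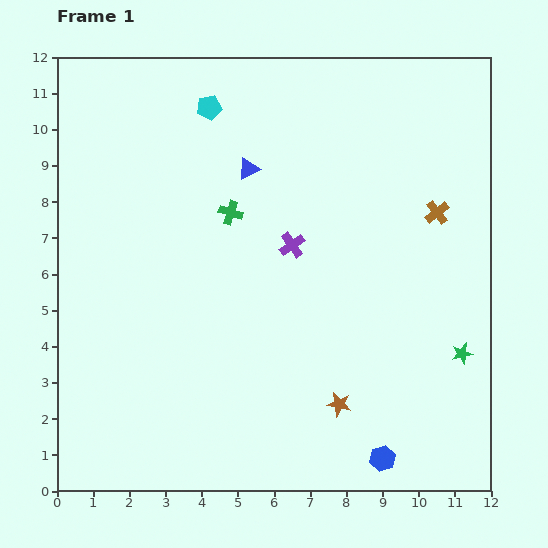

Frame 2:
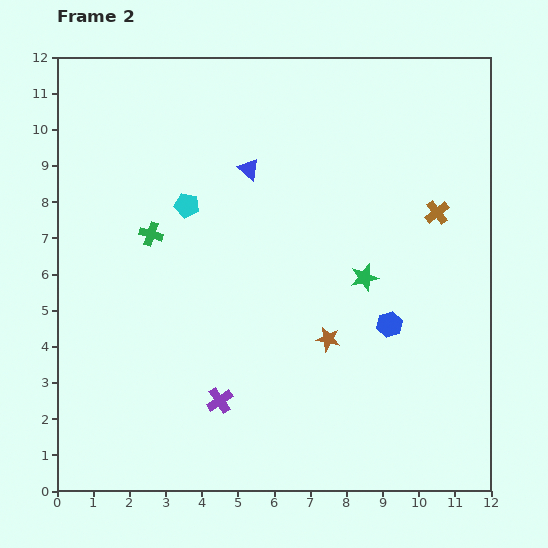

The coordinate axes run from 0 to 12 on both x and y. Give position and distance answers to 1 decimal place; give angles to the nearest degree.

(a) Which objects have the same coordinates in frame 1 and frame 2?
the brown cross, the blue triangle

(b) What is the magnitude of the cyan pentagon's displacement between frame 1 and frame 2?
2.8

The cyan pentagon moved from (4.2, 10.6) to (3.6, 7.9), a distance of √(0.6² + 2.7²) ≈ 2.8.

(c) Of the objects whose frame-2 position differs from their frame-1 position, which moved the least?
the brown star

(moved 1.8)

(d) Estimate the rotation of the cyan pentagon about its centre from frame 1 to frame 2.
21° clockwise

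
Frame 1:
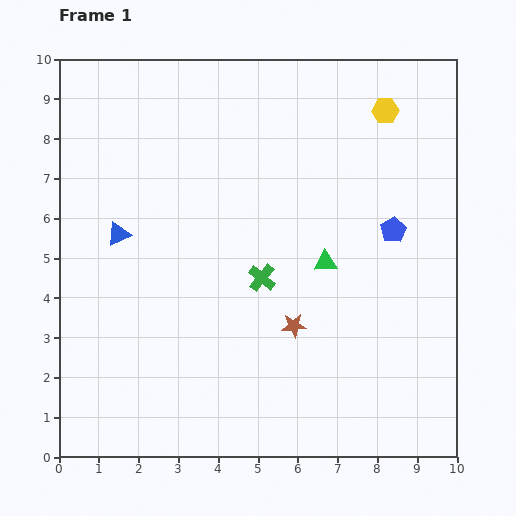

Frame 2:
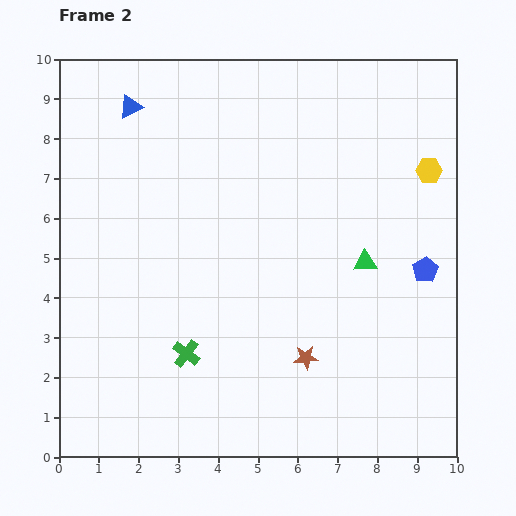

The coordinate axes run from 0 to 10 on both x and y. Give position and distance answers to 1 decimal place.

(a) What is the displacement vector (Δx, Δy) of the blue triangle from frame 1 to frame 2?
(0.3, 3.2)

The blue triangle was at (1.5, 5.6) in frame 1 and (1.8, 8.8) in frame 2.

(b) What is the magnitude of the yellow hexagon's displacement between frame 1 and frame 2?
1.9

The yellow hexagon moved from (8.2, 8.7) to (9.3, 7.2), a distance of √(1.1² + 1.5²) ≈ 1.9.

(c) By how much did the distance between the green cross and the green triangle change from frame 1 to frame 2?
+3.5

Distance in frame 1: 1.6. Distance in frame 2: 5.1.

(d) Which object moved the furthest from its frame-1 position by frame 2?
the blue triangle

(moved 3.2; next 2.7)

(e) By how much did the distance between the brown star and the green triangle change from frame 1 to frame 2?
+1.0

Distance in frame 1: 1.8. Distance in frame 2: 2.8.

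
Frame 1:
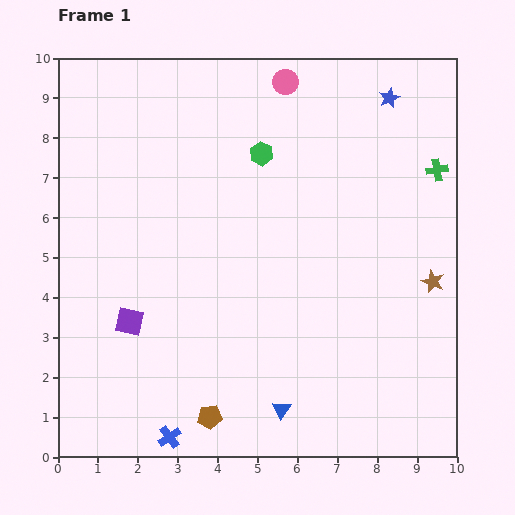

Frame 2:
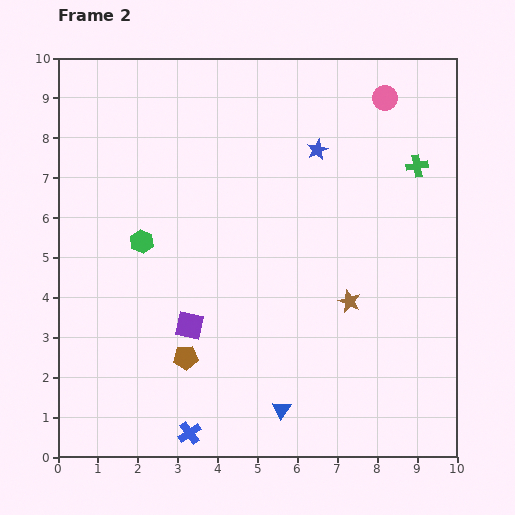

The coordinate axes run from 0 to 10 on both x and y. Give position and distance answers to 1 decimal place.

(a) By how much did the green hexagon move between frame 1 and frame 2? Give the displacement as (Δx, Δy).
(-3.0, -2.2)

The green hexagon was at (5.1, 7.6) in frame 1 and (2.1, 5.4) in frame 2.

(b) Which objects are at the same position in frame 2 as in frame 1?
the blue triangle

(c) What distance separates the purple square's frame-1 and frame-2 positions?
1.5

The purple square moved from (1.8, 3.4) to (3.3, 3.3), a distance of √(1.5² + 0.1²) ≈ 1.5.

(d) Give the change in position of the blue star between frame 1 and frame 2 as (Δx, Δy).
(-1.8, -1.3)

The blue star was at (8.3, 9.0) in frame 1 and (6.5, 7.7) in frame 2.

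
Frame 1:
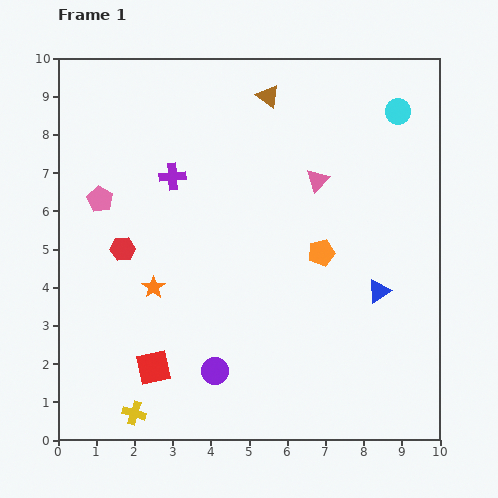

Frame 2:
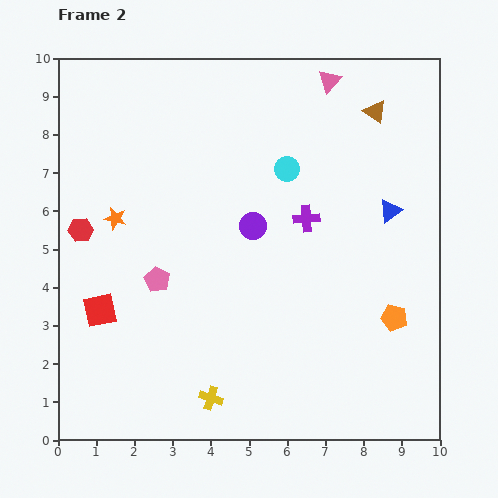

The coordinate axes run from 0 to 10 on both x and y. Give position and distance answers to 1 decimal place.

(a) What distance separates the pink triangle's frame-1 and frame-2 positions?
2.6

The pink triangle moved from (6.8, 6.8) to (7.1, 9.4), a distance of √(0.3² + 2.6²) ≈ 2.6.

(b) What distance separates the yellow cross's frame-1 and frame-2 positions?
2.0

The yellow cross moved from (2.0, 0.7) to (4.0, 1.1), a distance of √(2.0² + 0.4²) ≈ 2.0.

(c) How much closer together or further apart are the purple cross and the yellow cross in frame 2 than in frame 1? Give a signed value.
-1.0

Distance in frame 1: 6.3. Distance in frame 2: 5.3.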